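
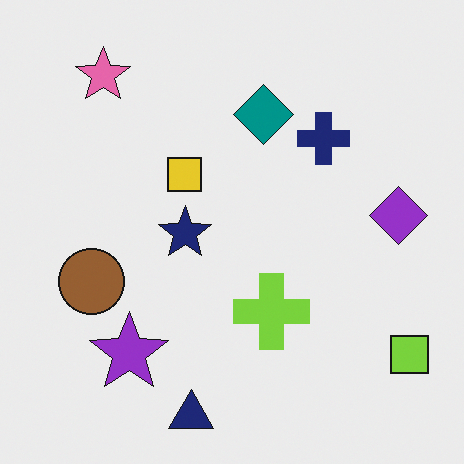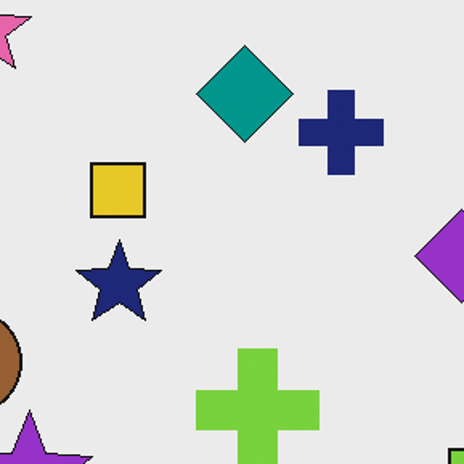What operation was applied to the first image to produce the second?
The transformation is: cropped slightly and scaled back up.

The visible shapes are larger and the field of view is narrower; shapes near the original edges may be partly or wholly outside the frame — a crop-and-rescale.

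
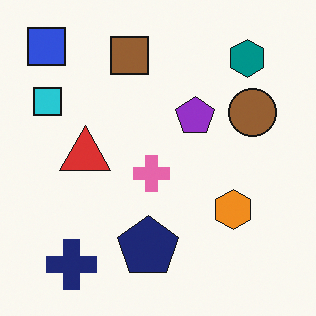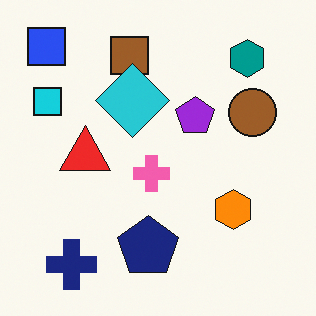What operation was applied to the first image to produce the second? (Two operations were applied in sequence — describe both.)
The image was slightly oversaturated, then overlaid with an additional cyan diamond.

All colors are more vivid — a global saturation change. A cyan diamond appears in the second image that is absent from the first.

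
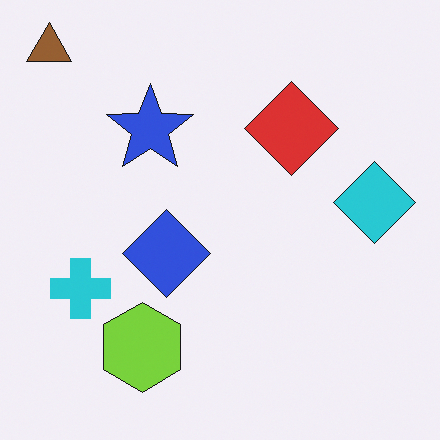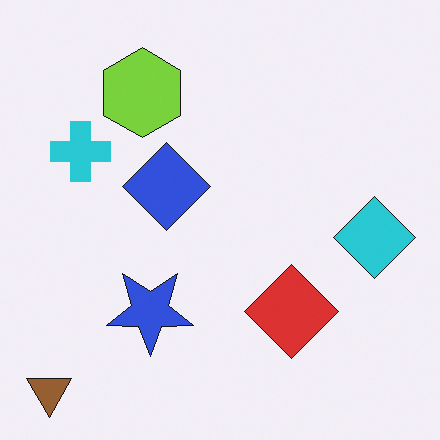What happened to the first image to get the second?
Flipped vertically (top ↔ bottom).

The brown triangle is in the top-left of the first image and the bottom-left of the second — shapes on opposite sides of the horizontal midline have swapped in a mirror flip.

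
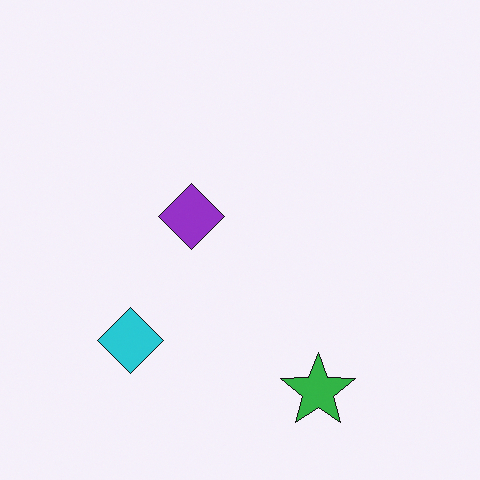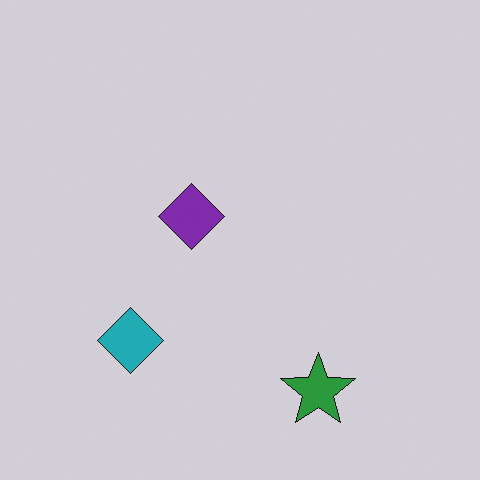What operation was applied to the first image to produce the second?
The transformation is: slightly darkened.

Every pixel — background and shapes alike — is uniformly darkened.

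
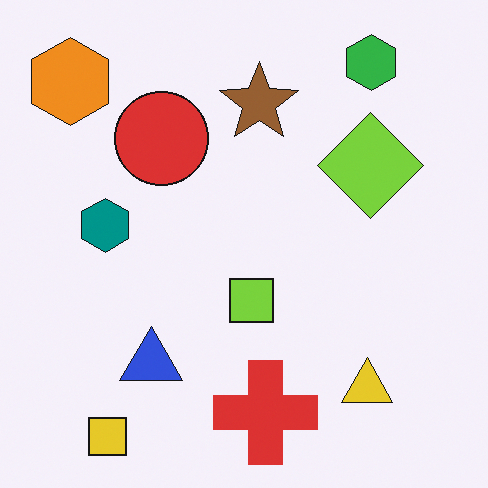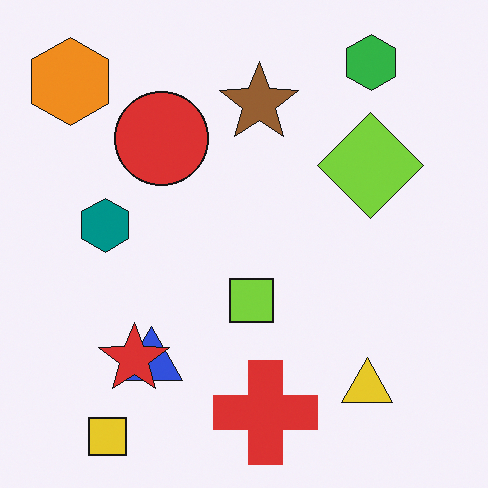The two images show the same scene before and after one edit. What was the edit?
The transformation is: overlaid with an additional red star.

A red star appears in the second image that is absent from the first.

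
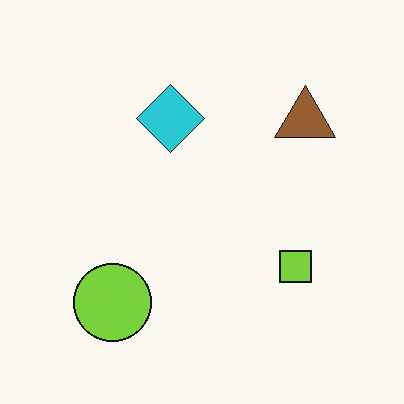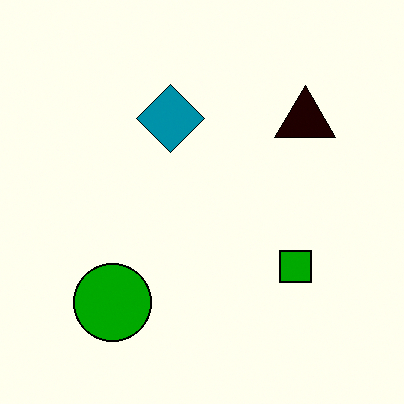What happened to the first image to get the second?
It was boosted in contrast.

Tones are pushed away from mid-grey across the whole image — a global contrast change.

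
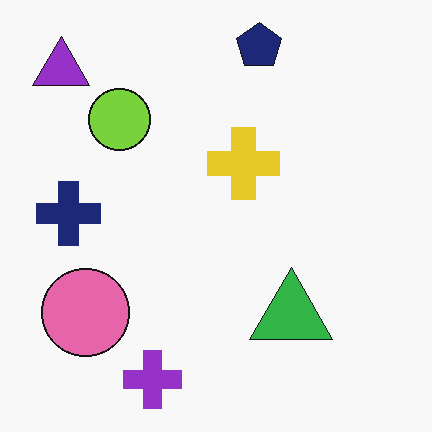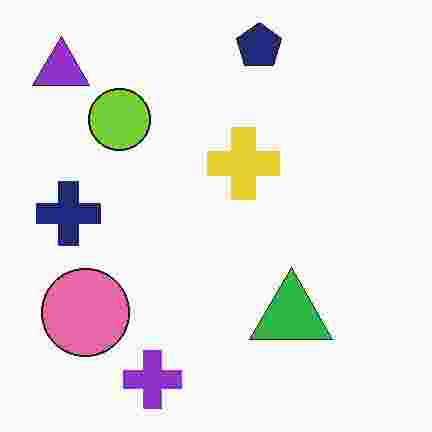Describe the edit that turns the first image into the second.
The transformation is: heavily JPEG-compressed with obvious blocking artifacts.

Blocky 8×8 compression artifacts appear around shape edges and the flat background shows ringing — characteristic JPEG degradation.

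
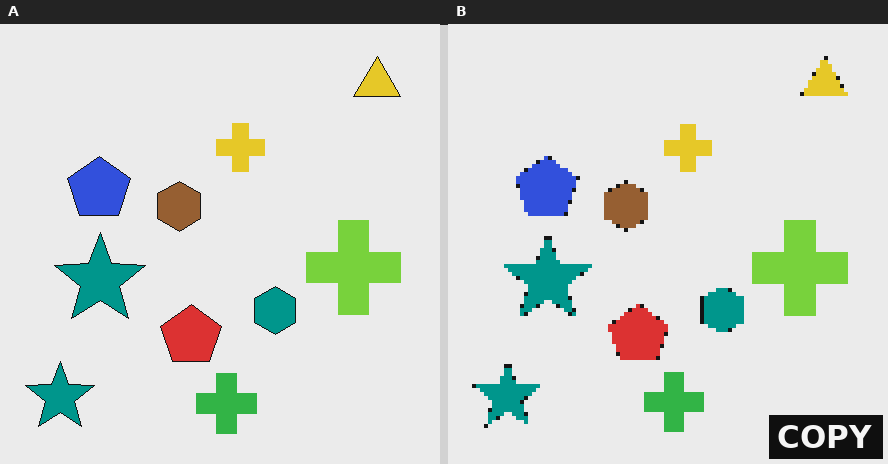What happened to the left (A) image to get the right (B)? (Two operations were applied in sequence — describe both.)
The right (B) image is the left (A) lightly pixelated (a mild mosaic effect), then watermarked with the text "COPY" in the lower-right corner.

Shapes are reduced to large square blocks; fine edges and outlines are lost — a downscale-then-upscale (mosaic) effect. A dark label reading "COPY" appears in the lower-right corner.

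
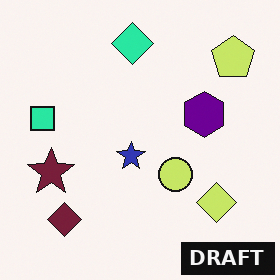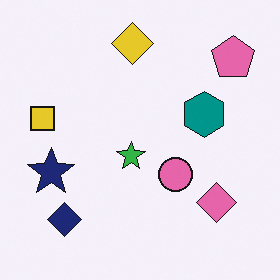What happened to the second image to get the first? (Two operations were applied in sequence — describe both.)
The transformation is: hue-shifted noticeably, then watermarked with the text "DRAFT" in the lower-right corner.

Every shape's color has rotated by the same amount around the hue wheel — a uniform hue shift. A dark label reading "DRAFT" appears in the lower-right corner.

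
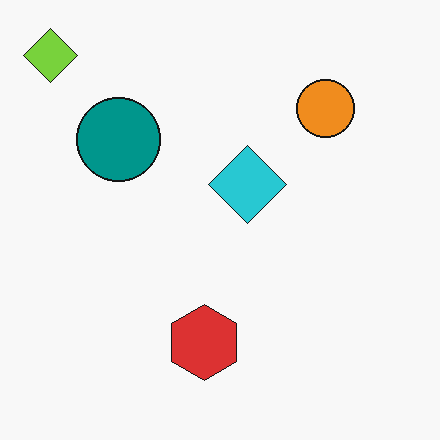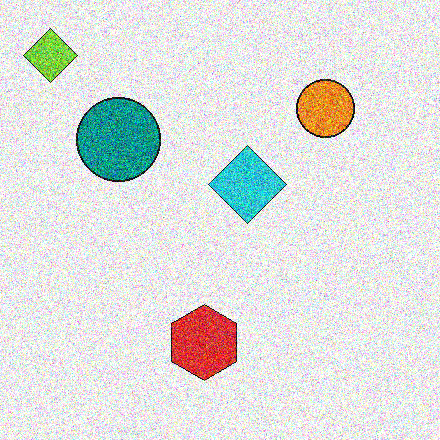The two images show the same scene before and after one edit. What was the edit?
The second image is the first degraded with a thick layer of grain.

Random speckle covers the whole image, including the flat background.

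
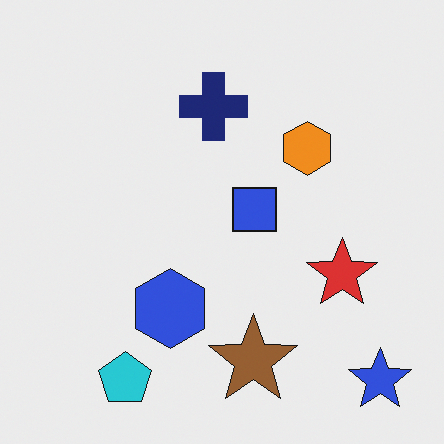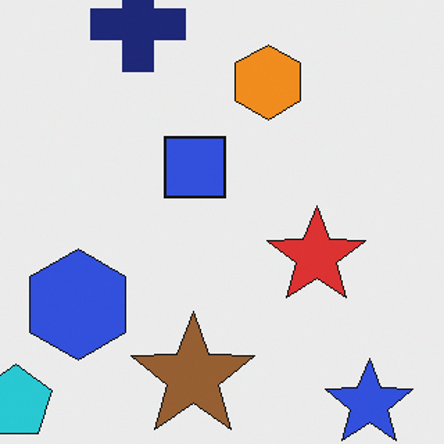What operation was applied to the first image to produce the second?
The image was cropped to a modestly smaller region and rescaled.

The visible shapes are larger and the field of view is narrower; shapes near the original edges may be partly or wholly outside the frame — a crop-and-rescale.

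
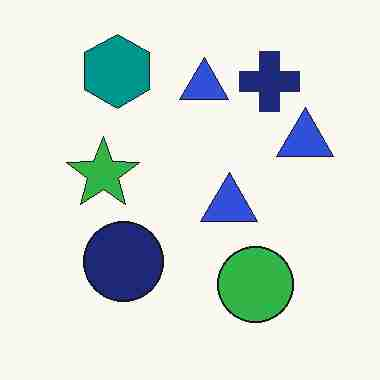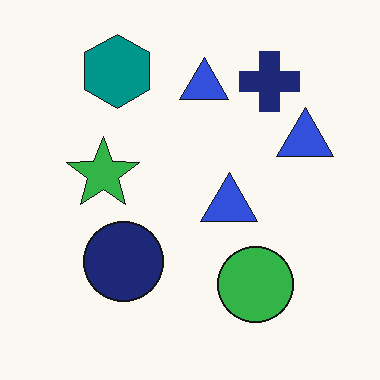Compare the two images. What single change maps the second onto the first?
Degraded with heavy JPEG compression.

Blocky 8×8 compression artifacts appear around shape edges and the flat background shows ringing — characteristic JPEG degradation.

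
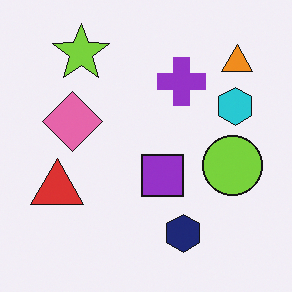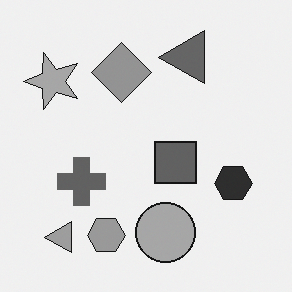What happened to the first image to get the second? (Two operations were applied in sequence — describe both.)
The second image is the first transposed (reflected across the top-left ↔ bottom-right diagonal), then converted to grayscale.

Shapes have swapped their row and column positions — what was in the top-right is now in the bottom-left — a diagonal reflection. All color is removed — every shape is now a shade of grey.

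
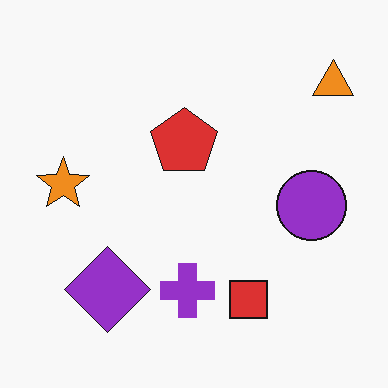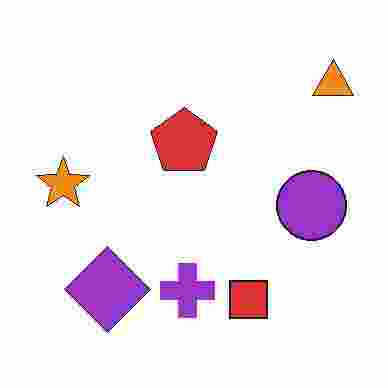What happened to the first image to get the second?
The second image is the first heavily JPEG-compressed with obvious blocking artifacts.

Blocky 8×8 compression artifacts appear around shape edges and the flat background shows ringing — characteristic JPEG degradation.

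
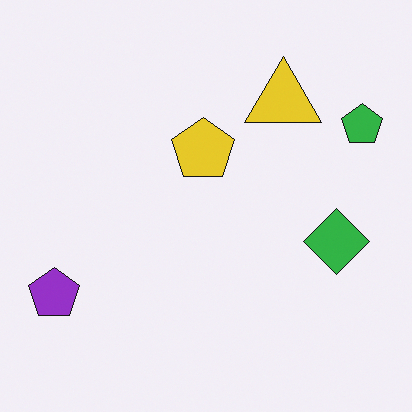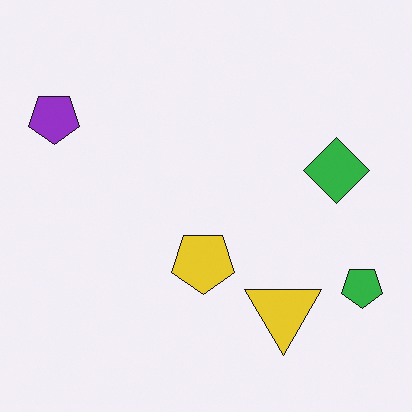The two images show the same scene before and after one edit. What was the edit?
The second image is the first flipped vertically (top ↔ bottom).

The yellow triangle is in the top-right of the first image and the bottom-right of the second — shapes on opposite sides of the horizontal midline have swapped in a mirror flip.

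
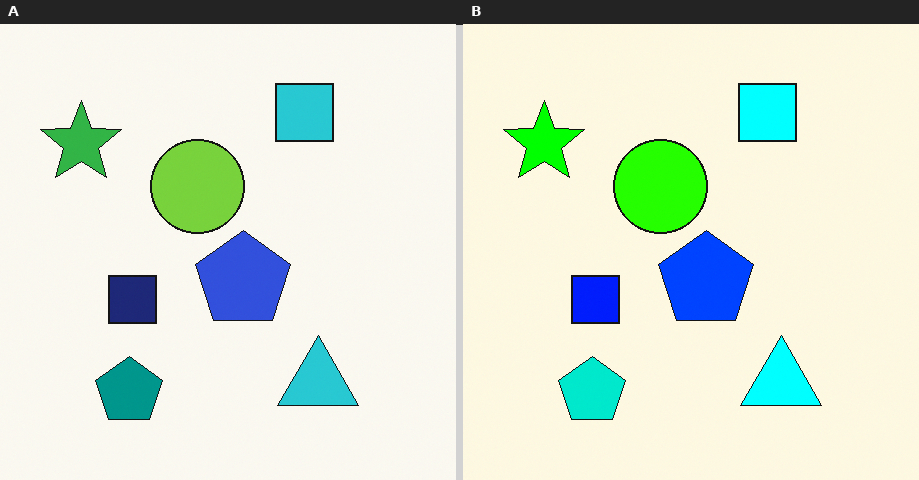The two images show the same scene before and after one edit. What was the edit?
The transformation is: made much more vivid (saturation change).

All colors are more vivid — a global saturation change.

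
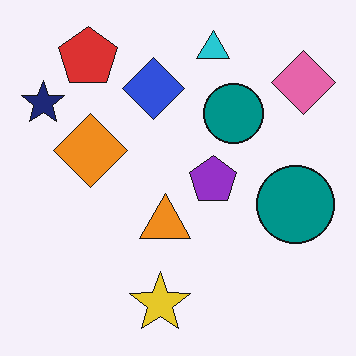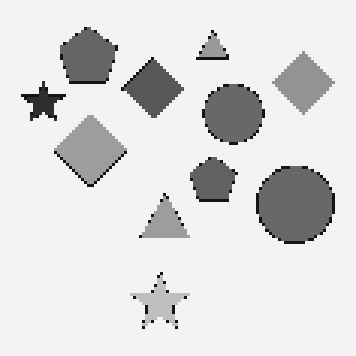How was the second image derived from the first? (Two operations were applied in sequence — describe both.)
The image was converted to grayscale, then mildly pixelated.

All color is removed — every shape is now a shade of grey. Shapes are reduced to large square blocks; fine edges and outlines are lost — a downscale-then-upscale (mosaic) effect.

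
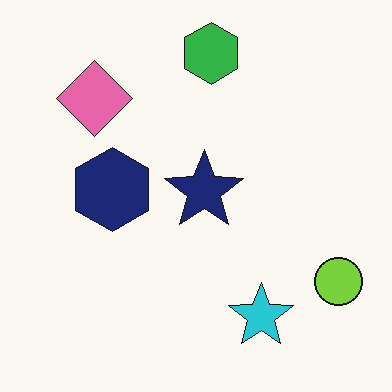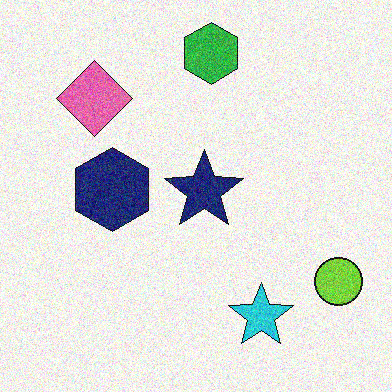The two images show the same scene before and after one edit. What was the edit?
The transformation is: degraded with visible gaussian noise.

Random speckle covers the whole image, including the flat background.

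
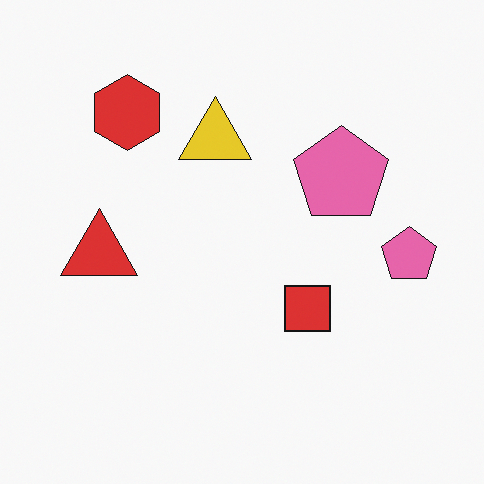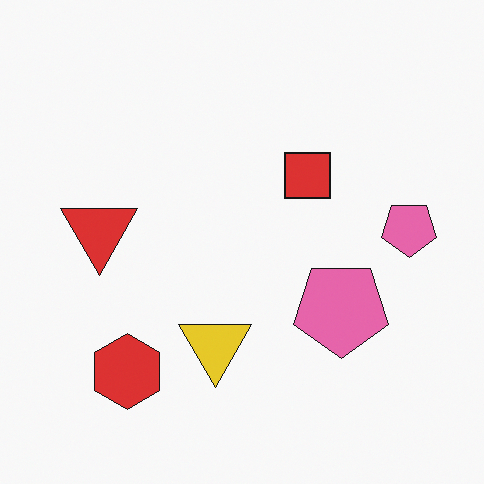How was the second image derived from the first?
Flipped vertically (top ↔ bottom).

The red hexagon is in the top-left of the first image and the bottom-left of the second — shapes on opposite sides of the horizontal midline have swapped in a mirror flip.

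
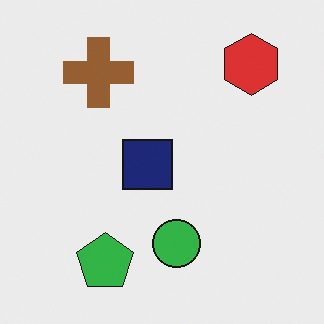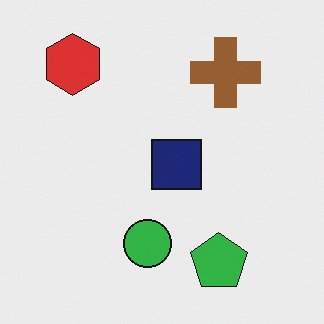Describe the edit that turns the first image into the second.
Flipped horizontally (left ↔ right).

The red hexagon is in the top-right of the first image and the top-left of the second — shapes on opposite sides of the vertical midline have swapped in a mirror flip.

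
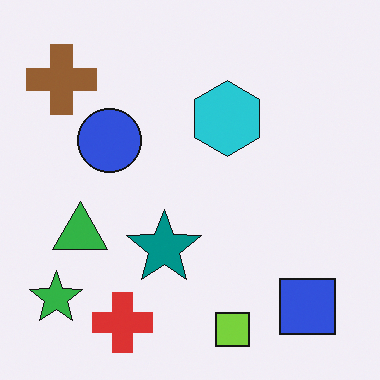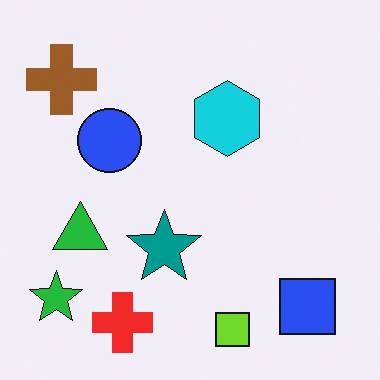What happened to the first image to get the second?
The transformation is: slightly oversaturated.

All colors are more vivid — a global saturation change.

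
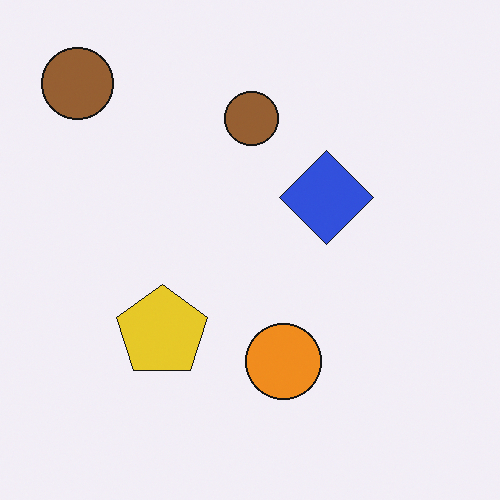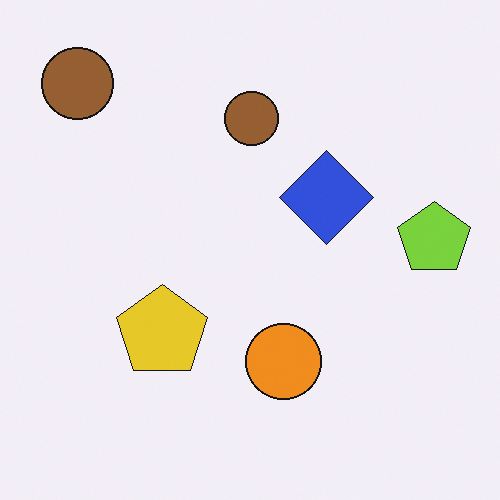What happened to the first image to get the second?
The transformation is: overlaid with an additional lime pentagon.

A lime pentagon appears in the second image that is absent from the first.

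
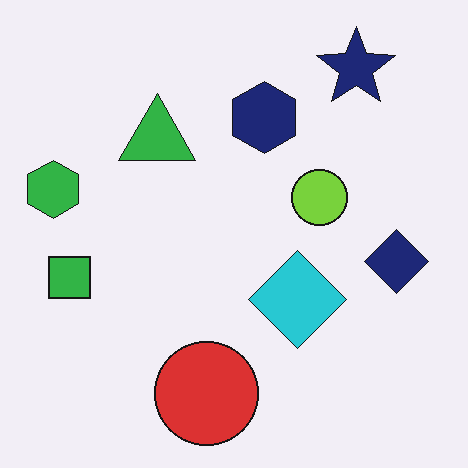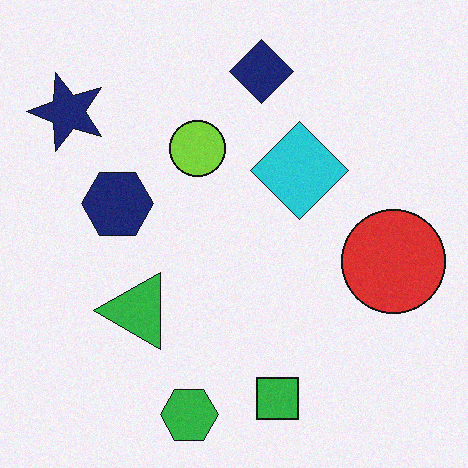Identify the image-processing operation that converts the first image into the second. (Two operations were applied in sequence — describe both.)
It was degraded with light additive noise, then rotated 90° counter-clockwise.

Random speckle covers the whole image, including the flat background. The navy star sits in the top-right of the first image and the top-left of the second — consistent with a whole-image 90° counter-clockwise rotation.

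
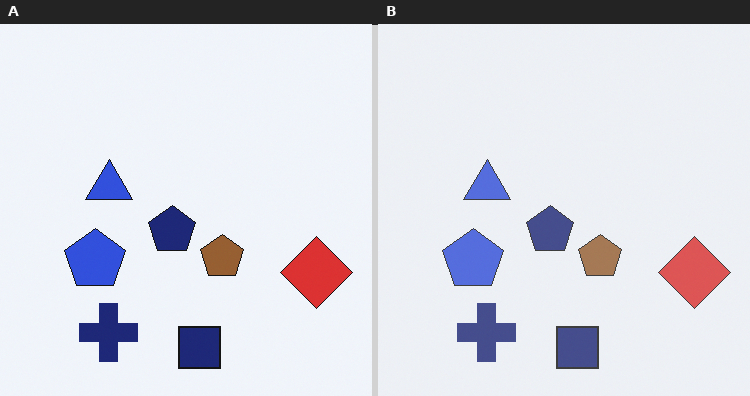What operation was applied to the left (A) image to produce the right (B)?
The transformation is: given slightly reduced contrast.

Tones are pushed toward mid-grey across the whole image — a global contrast change.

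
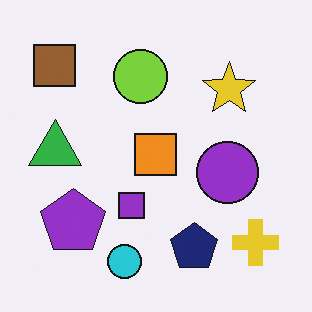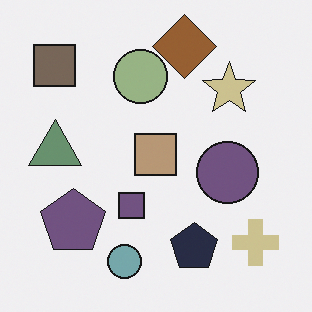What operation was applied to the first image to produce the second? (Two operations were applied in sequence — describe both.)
The image was made much more muted (saturation change), then overlaid with an additional brown diamond.

All colors are more muted and greyish — a global saturation change. A brown diamond appears in the second image that is absent from the first.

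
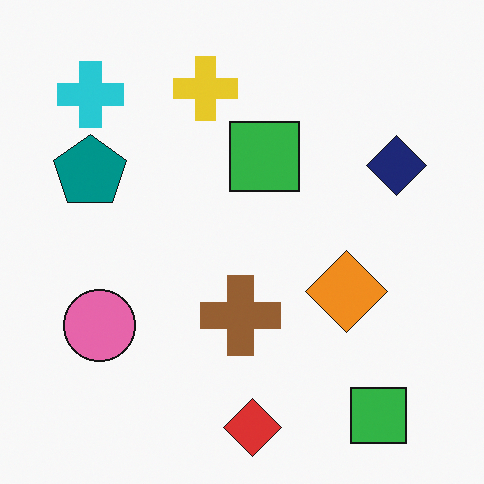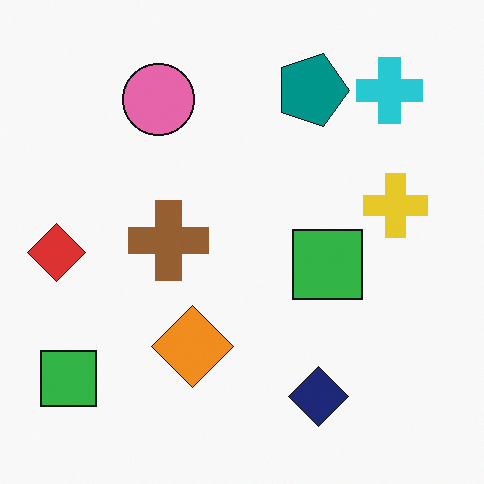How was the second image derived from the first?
Rotated 90° clockwise.

The cyan cross sits in the top-left of the first image and the top-right of the second — consistent with a whole-image 90° clockwise rotation.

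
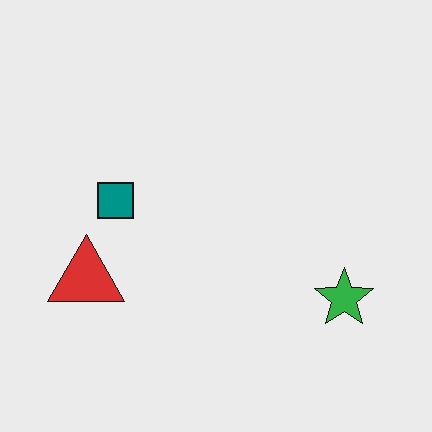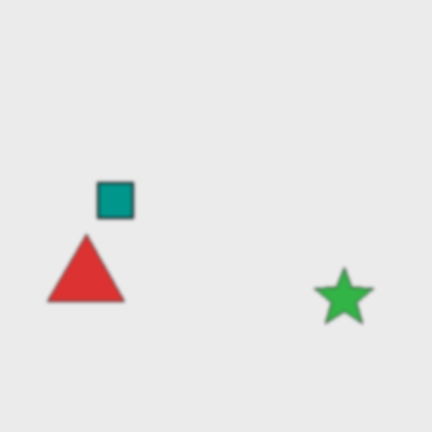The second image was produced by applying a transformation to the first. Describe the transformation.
The second image is the first lightly blurred.

Shape edges and outlines are uniformly softened across the whole image.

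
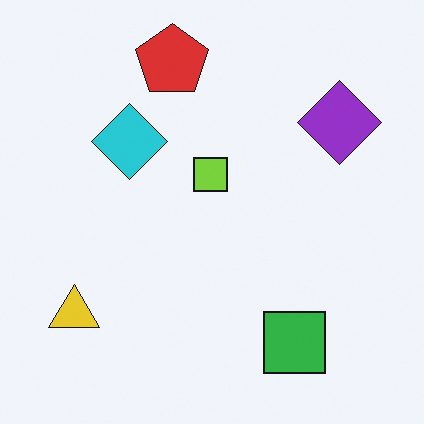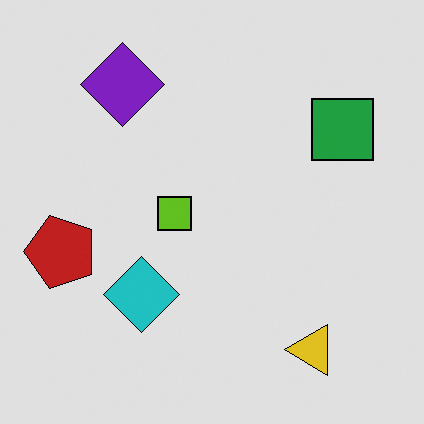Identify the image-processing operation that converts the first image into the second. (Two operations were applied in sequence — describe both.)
This is the original image posterized to a reduced palette, then rotated 90° counter-clockwise.

Each flat color has snapped to a coarser quantized level — most visibly, the near-white background has dropped to a flat grey. The yellow triangle sits in the bottom-left of the first image and the bottom-right of the second — consistent with a whole-image 90° counter-clockwise rotation.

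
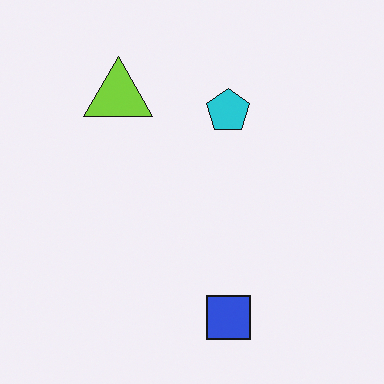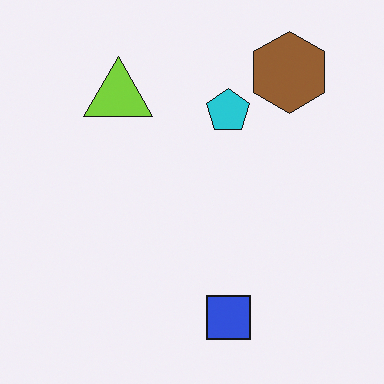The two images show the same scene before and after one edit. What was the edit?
The image was overlaid with an additional brown hexagon.

A brown hexagon appears in the second image that is absent from the first.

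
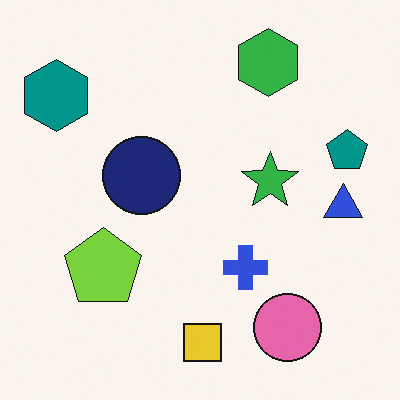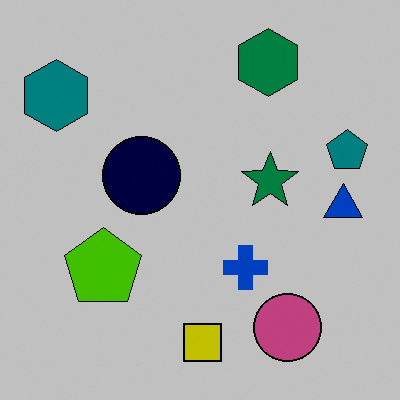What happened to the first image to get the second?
The second image is the first aggressively posterized.

Each flat color has snapped to a coarser quantized level — most visibly, the near-white background has dropped to a flat grey.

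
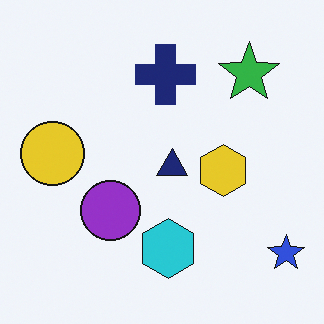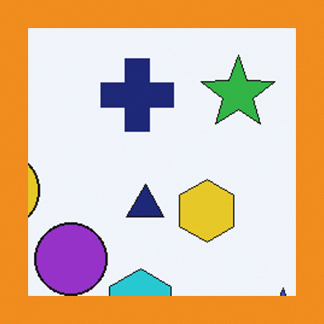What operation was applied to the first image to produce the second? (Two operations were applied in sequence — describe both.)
The image was cropped to a modestly smaller region and rescaled, then framed with a orange border.

The visible shapes are larger and the field of view is narrower; shapes near the original edges may be partly or wholly outside the frame — a crop-and-rescale. A solid orange frame runs around the edge of the second image, with the content slightly shrunk inside it.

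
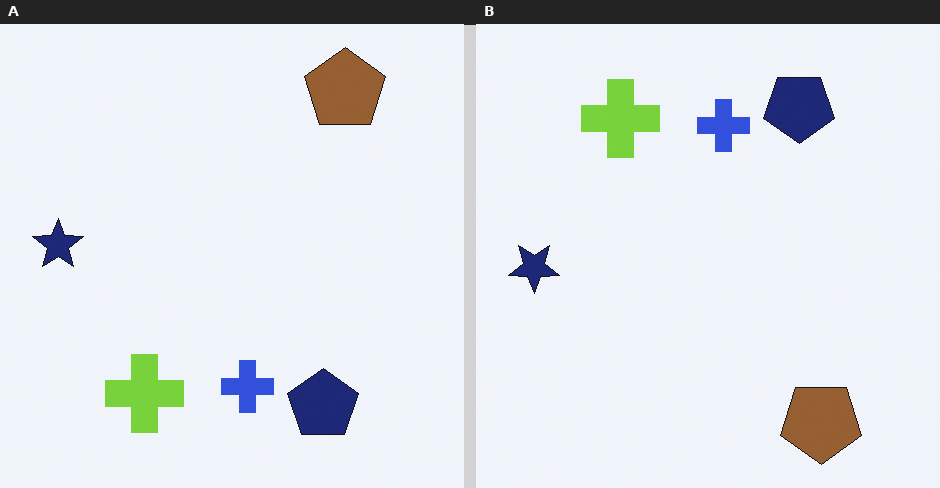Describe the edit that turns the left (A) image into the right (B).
Flipped vertically (top ↔ bottom).

The brown pentagon is in the top-right of the left (A) image and the bottom-right of the right (B) — shapes on opposite sides of the horizontal midline have swapped in a mirror flip.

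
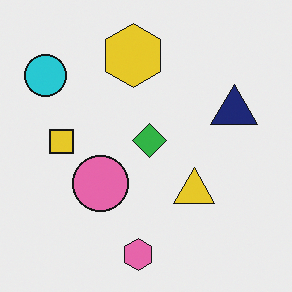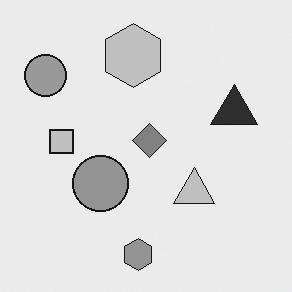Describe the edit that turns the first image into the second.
It was converted to grayscale.

All color is removed — every shape is now a shade of grey.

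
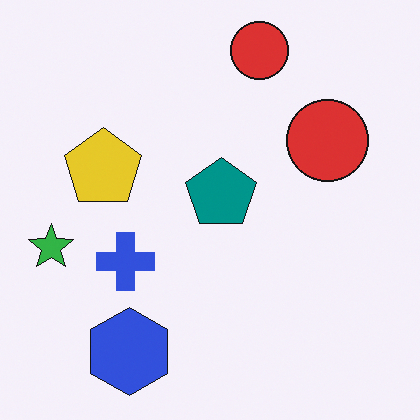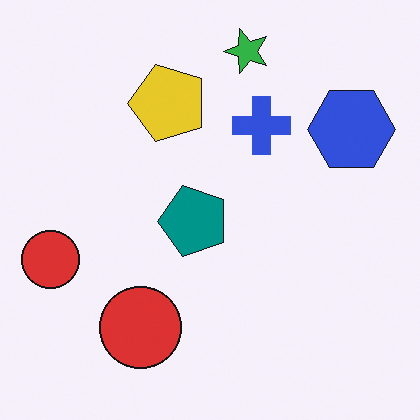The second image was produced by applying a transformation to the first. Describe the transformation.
The transformation is: transposed (reflected across the top-left ↔ bottom-right diagonal).

Shapes have swapped their row and column positions — what was in the top-right is now in the bottom-left — a diagonal reflection.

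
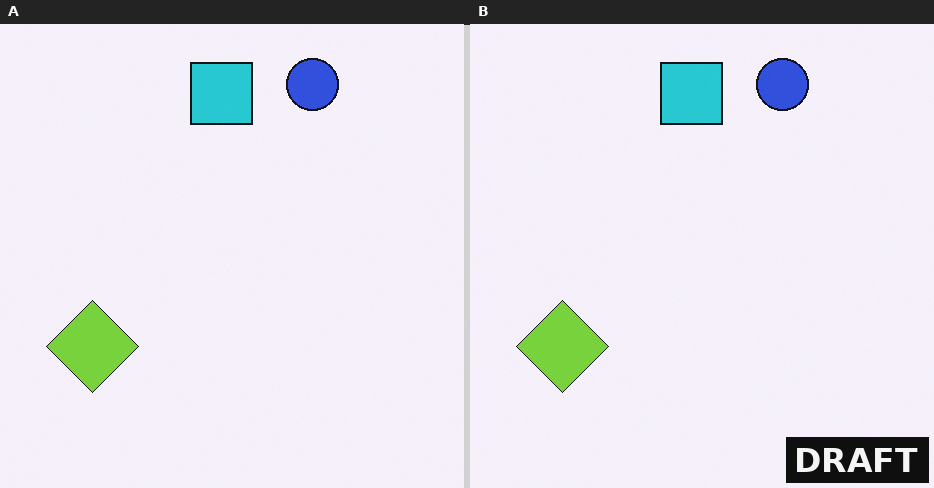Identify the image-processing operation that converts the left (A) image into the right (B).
Watermarked with the text "DRAFT" in the lower-right corner.

A dark label reading "DRAFT" appears in the lower-right corner.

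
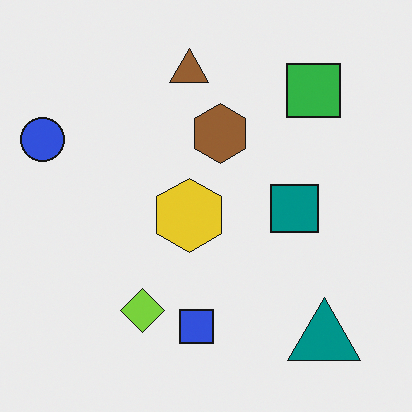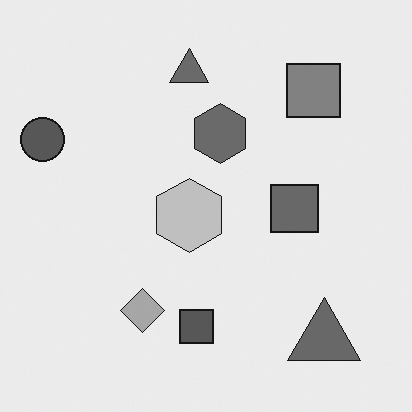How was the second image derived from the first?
Converted to grayscale.

All color is removed — every shape is now a shade of grey.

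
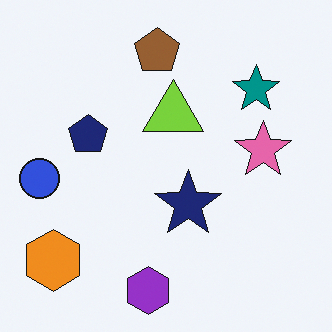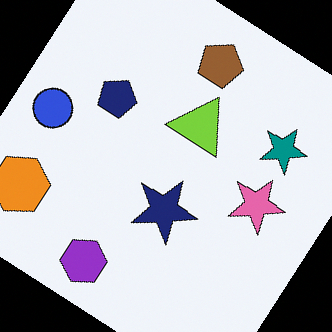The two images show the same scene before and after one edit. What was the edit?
The transformation is: rotated clockwise by a large amount — several tens of degrees.

Every shape is tilted by the same angle and the image corners show triangular fill wedges — a whole-image rotation by a non-right angle.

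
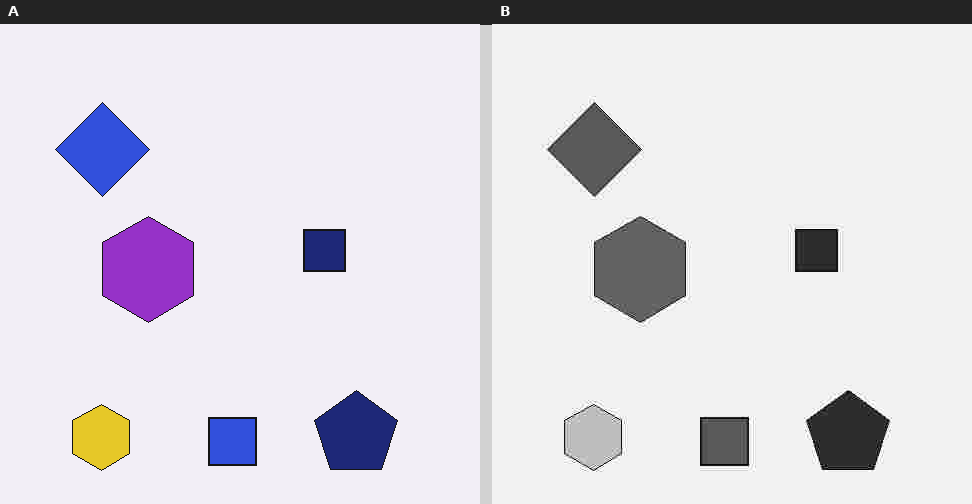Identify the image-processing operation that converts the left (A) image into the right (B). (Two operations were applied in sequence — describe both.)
Converted to grayscale, then heavily JPEG-compressed with obvious blocking artifacts.

All color is removed — every shape is now a shade of grey. Blocky 8×8 compression artifacts appear around shape edges and the flat background shows ringing — characteristic JPEG degradation.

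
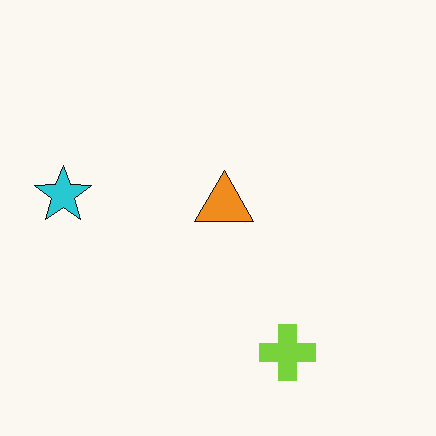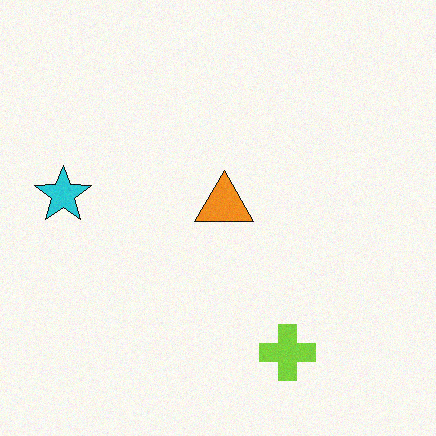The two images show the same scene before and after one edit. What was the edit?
Degraded with subtle gaussian noise.

Random speckle covers the whole image, including the flat background.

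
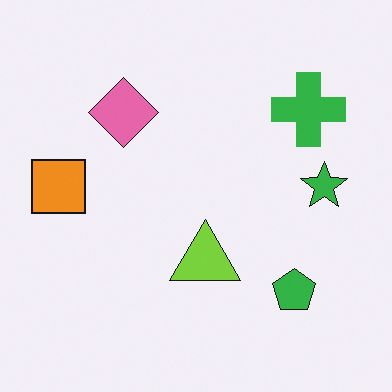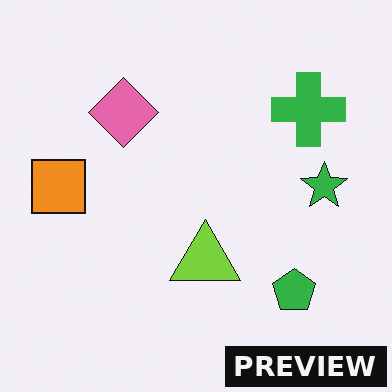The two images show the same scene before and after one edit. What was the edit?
The image was watermarked with the text "PREVIEW" in the lower-right corner.

A dark label reading "PREVIEW" appears in the lower-right corner.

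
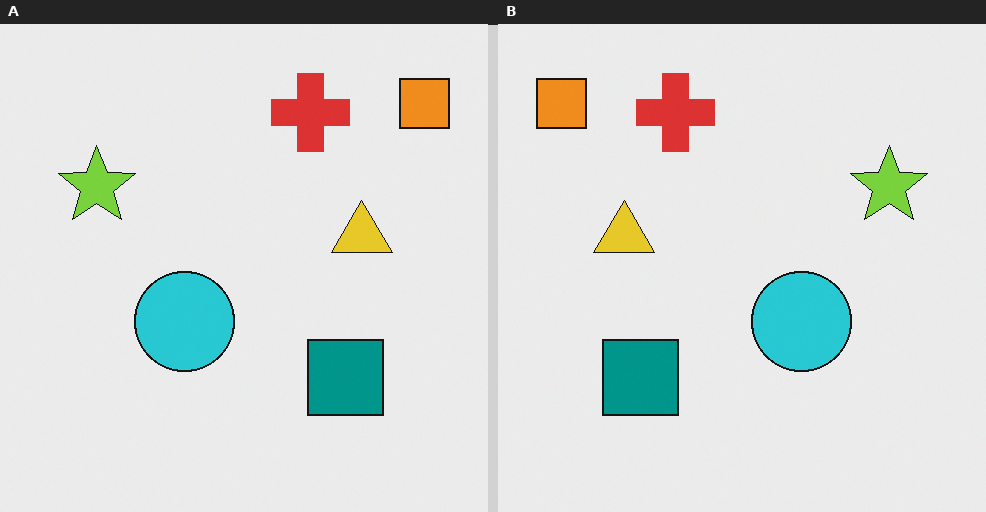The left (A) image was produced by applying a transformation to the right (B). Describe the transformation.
The image was flipped horizontally (left ↔ right).

The orange square is in the top-left of the right (B) image and the top-right of the left (A) — shapes on opposite sides of the vertical midline have swapped in a mirror flip.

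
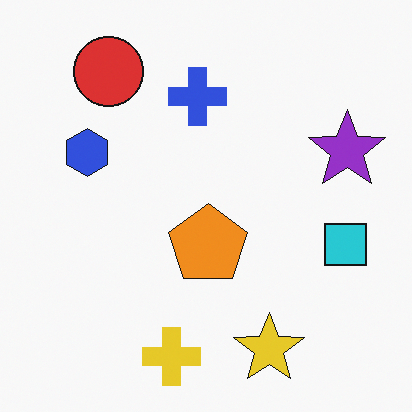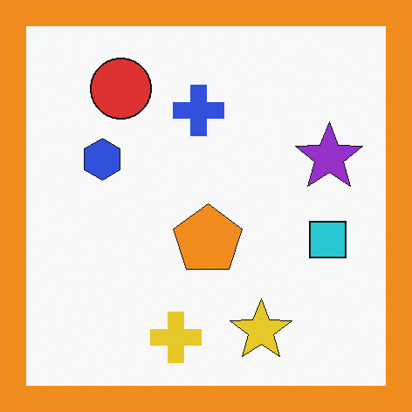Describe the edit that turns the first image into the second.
The second image is the first framed with a orange border.

A solid orange frame runs around the edge of the second image, with the content slightly shrunk inside it.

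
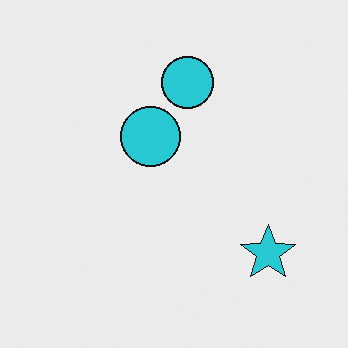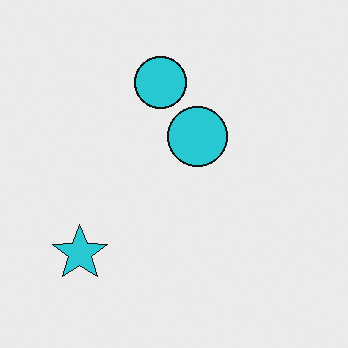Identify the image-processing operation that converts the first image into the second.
The transformation is: flipped horizontally (left ↔ right).

The cyan star is in the bottom-right of the first image and the bottom-left of the second — shapes on opposite sides of the vertical midline have swapped in a mirror flip.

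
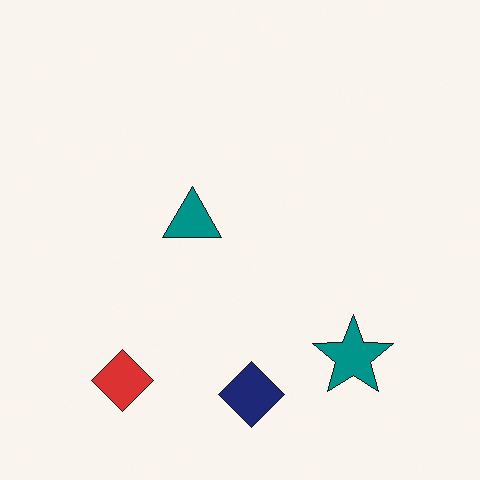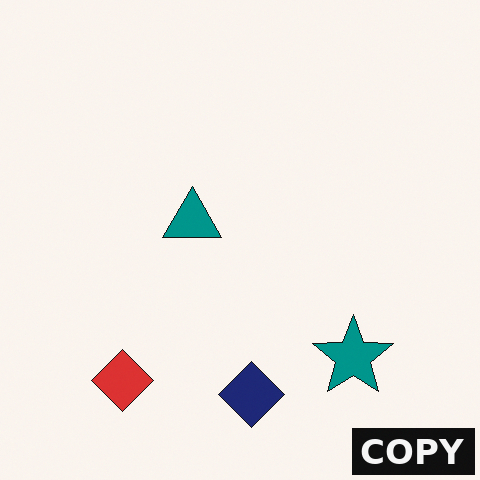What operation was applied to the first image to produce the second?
Watermarked with the text "COPY" in the lower-right corner.

A dark label reading "COPY" appears in the lower-right corner.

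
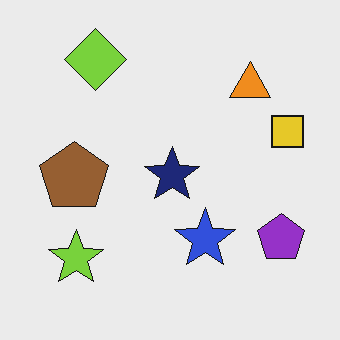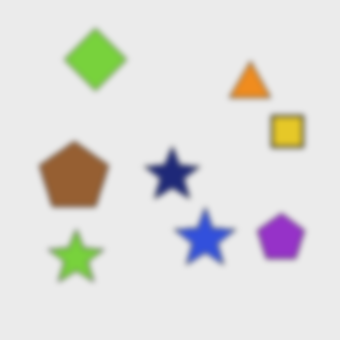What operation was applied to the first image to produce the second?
This is the original image noticeably gaussian-blurred.

Shape edges and outlines are uniformly softened across the whole image.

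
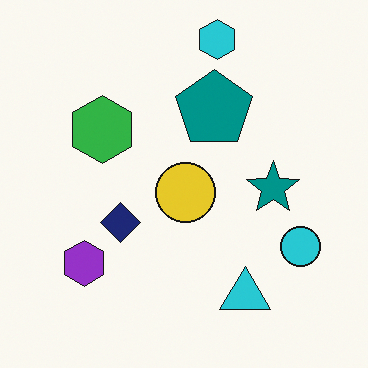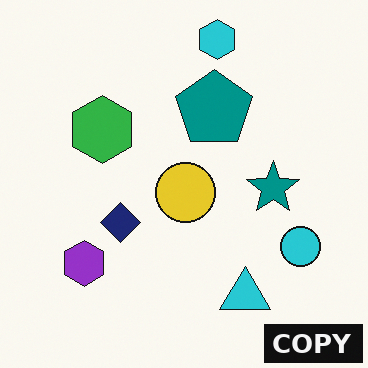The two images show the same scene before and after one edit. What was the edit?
The image was watermarked with the text "COPY" in the lower-right corner.

A dark label reading "COPY" appears in the lower-right corner.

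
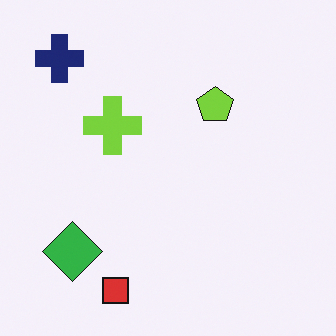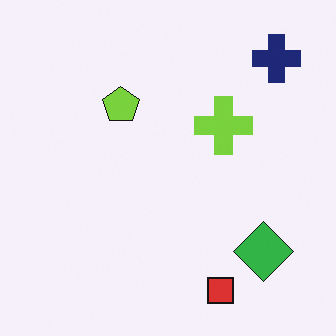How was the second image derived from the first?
The transformation is: flipped horizontally (left ↔ right).

The navy cross is in the top-left of the first image and the top-right of the second — shapes on opposite sides of the vertical midline have swapped in a mirror flip.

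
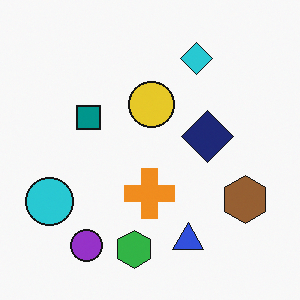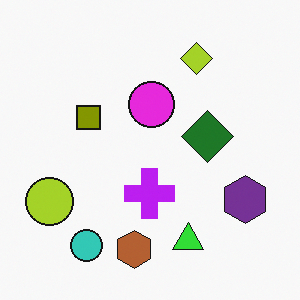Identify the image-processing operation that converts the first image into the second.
It was hue-shifted through roughly half the color wheel.

Every shape's color has rotated by the same amount around the hue wheel — a uniform hue shift.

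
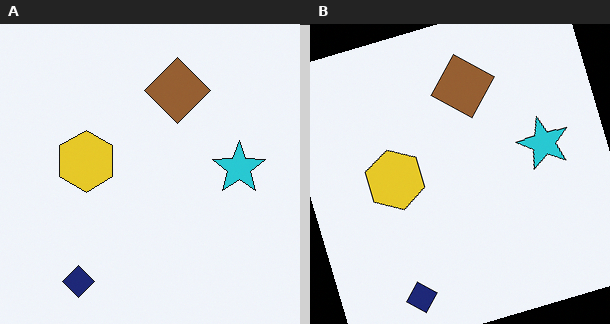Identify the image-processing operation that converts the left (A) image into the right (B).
The right (B) image is the left (A) rotated counter-clockwise by a clearly visible amount.

Every shape is tilted by the same angle and the image corners show triangular fill wedges — a whole-image rotation by a non-right angle.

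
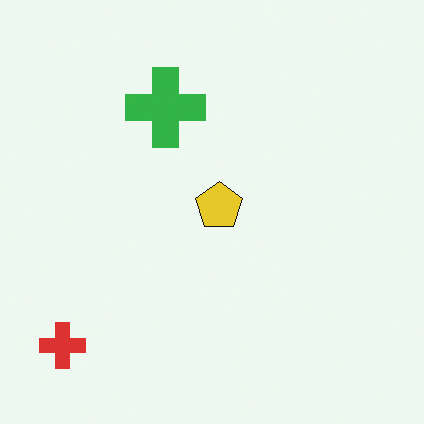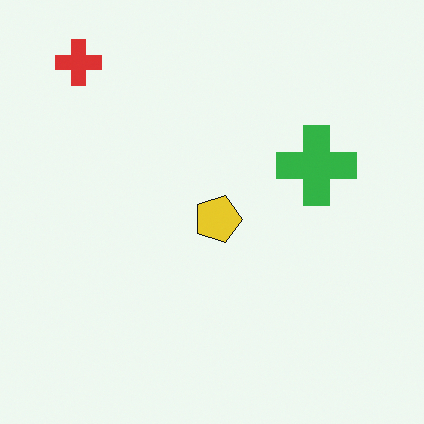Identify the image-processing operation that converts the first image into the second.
The transformation is: rotated 90° clockwise.

The red cross sits in the bottom-left of the first image and the top-left of the second — consistent with a whole-image 90° clockwise rotation.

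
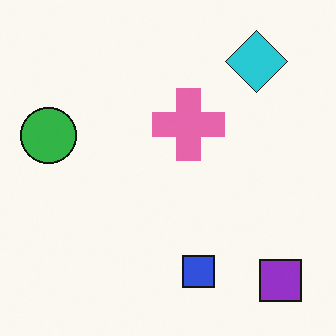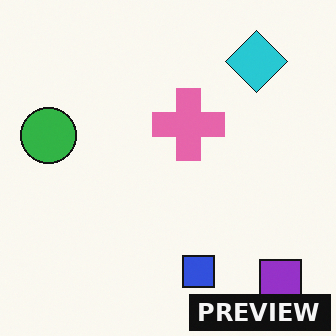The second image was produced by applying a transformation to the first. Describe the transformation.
The image was watermarked with the text "PREVIEW" in the lower-right corner.

A dark label reading "PREVIEW" appears in the lower-right corner.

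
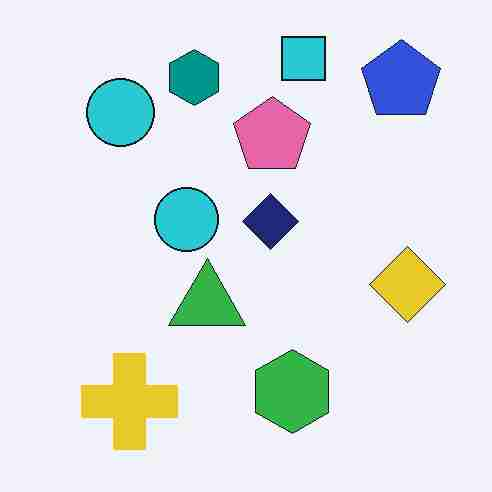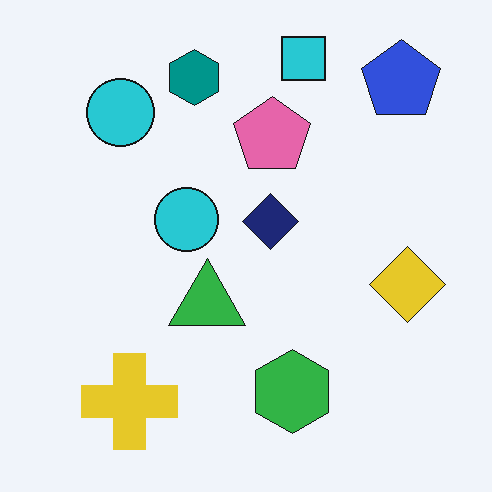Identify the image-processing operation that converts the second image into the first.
This is the original image degraded with heavy JPEG compression.

Blocky 8×8 compression artifacts appear around shape edges and the flat background shows ringing — characteristic JPEG degradation.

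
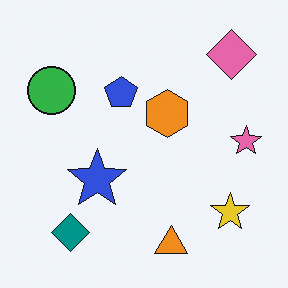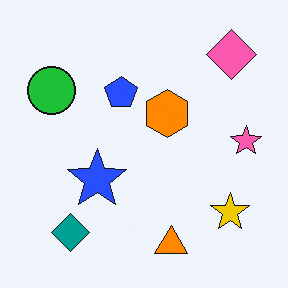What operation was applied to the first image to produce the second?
It was slightly oversaturated.

All colors are more vivid — a global saturation change.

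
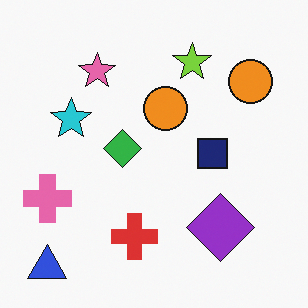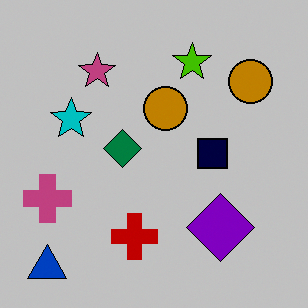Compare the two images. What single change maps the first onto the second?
The image was aggressively posterized.

Each flat color has snapped to a coarser quantized level — most visibly, the near-white background has dropped to a flat grey.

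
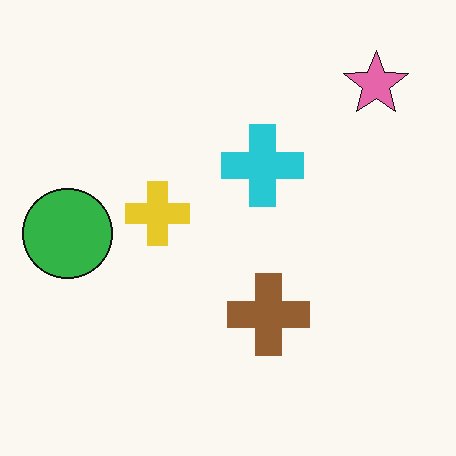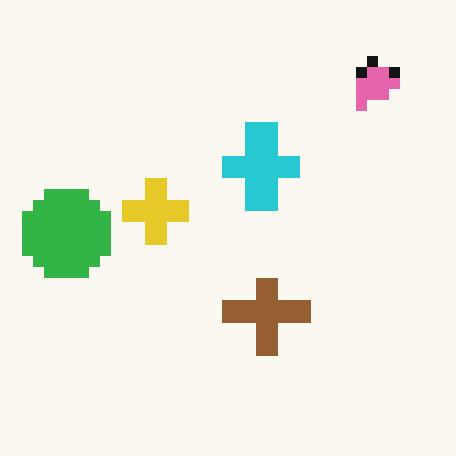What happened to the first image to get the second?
The transformation is: coarsely pixelated.

Shapes are reduced to large square blocks; fine edges and outlines are lost — a downscale-then-upscale (mosaic) effect.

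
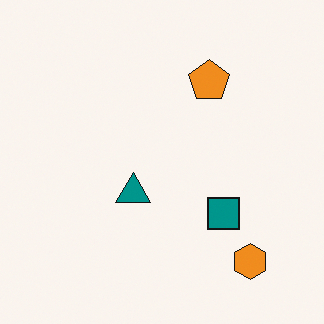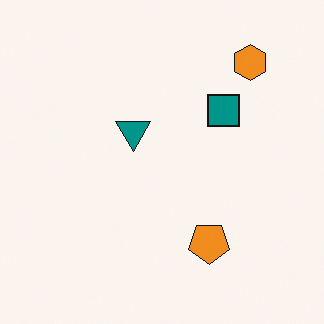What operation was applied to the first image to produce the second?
It was flipped vertically (top ↔ bottom).

The orange hexagon is in the bottom-right of the first image and the top-right of the second — shapes on opposite sides of the horizontal midline have swapped in a mirror flip.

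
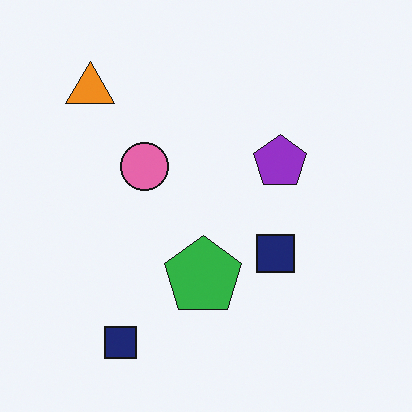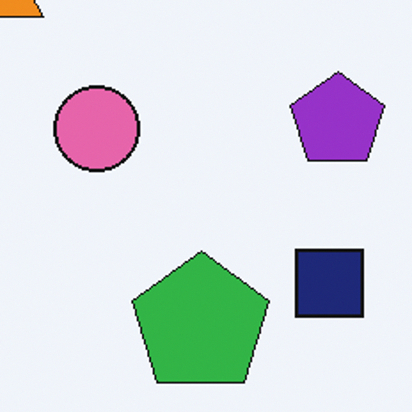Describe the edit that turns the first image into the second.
The second image is the first cropped tightly and scaled back up.

The visible shapes are larger and the field of view is narrower; shapes near the original edges may be partly or wholly outside the frame — a crop-and-rescale.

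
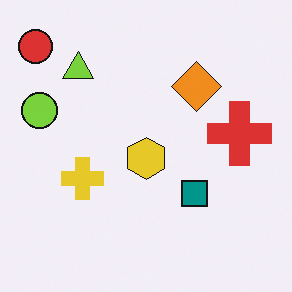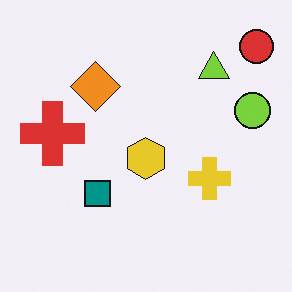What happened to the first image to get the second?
This is the original image flipped horizontally (left ↔ right).

The red circle is in the top-left of the first image and the top-right of the second — shapes on opposite sides of the vertical midline have swapped in a mirror flip.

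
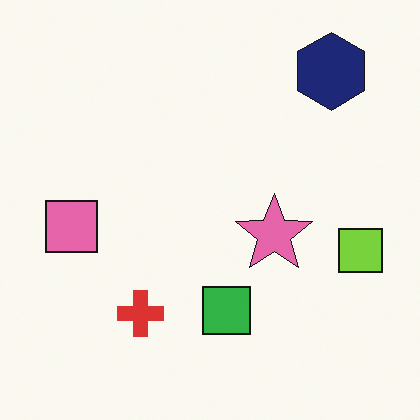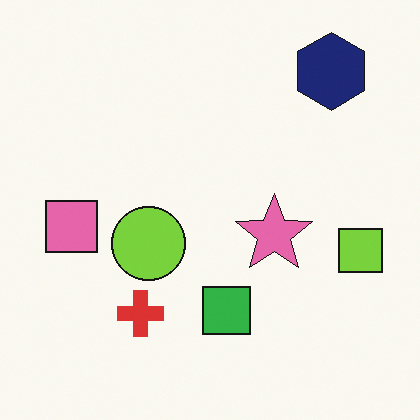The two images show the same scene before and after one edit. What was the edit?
Overlaid with an additional lime circle.

A lime circle appears in the second image that is absent from the first.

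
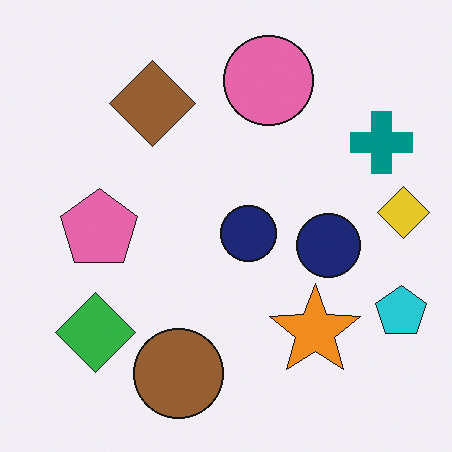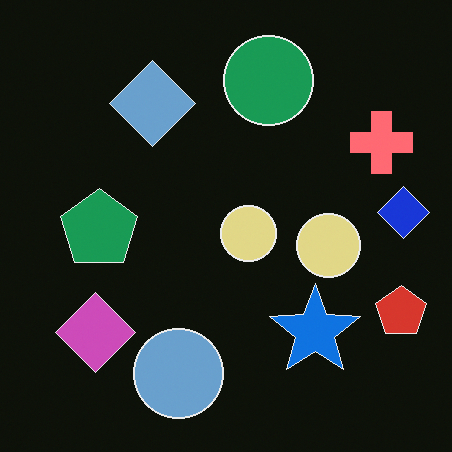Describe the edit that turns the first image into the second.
This is the original image color-inverted (negative).

The light background has become dark and every shape's color is its complement — a photographic negative.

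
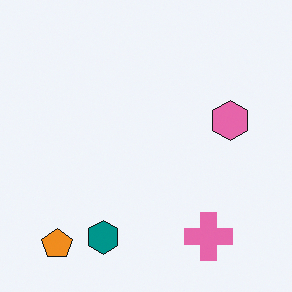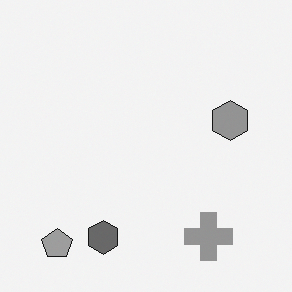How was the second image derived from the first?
Converted to grayscale.

All color is removed — every shape is now a shade of grey.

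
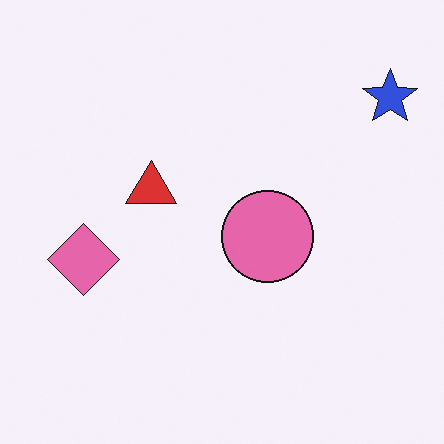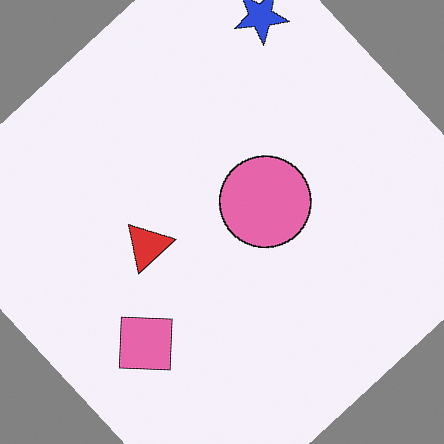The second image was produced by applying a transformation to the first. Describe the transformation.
This is the original image rotated counter-clockwise by a large amount — several tens of degrees.

Every shape is tilted by the same angle and the image corners show triangular fill wedges — a whole-image rotation by a non-right angle.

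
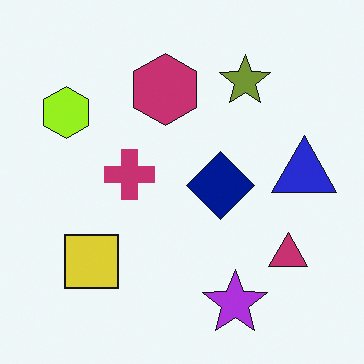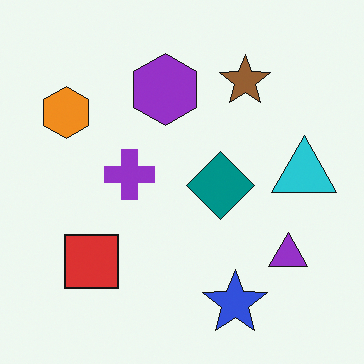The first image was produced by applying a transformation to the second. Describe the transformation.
The image was hue-shifted slightly.

Every shape's color has rotated by the same amount around the hue wheel — a uniform hue shift.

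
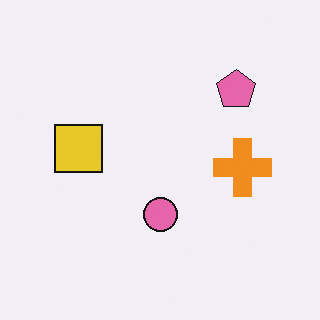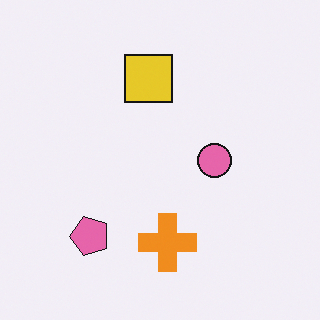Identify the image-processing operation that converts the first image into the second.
The image was transposed (reflected across the top-left ↔ bottom-right diagonal).

Shapes have swapped their row and column positions — what was in the top-right is now in the bottom-left — a diagonal reflection.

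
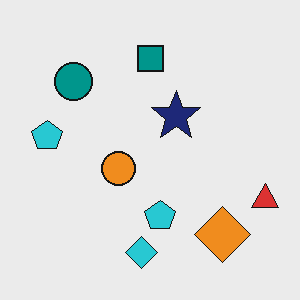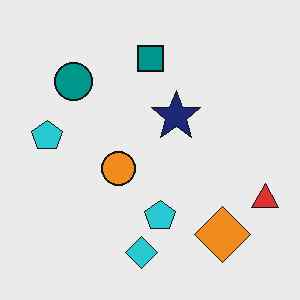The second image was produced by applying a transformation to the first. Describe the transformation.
It was JPEG-compressed with visible artifacts.

Blocky 8×8 compression artifacts appear around shape edges and the flat background shows ringing — characteristic JPEG degradation.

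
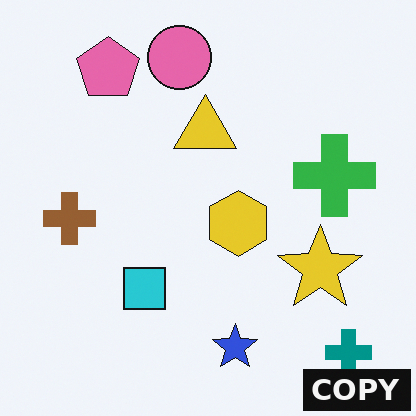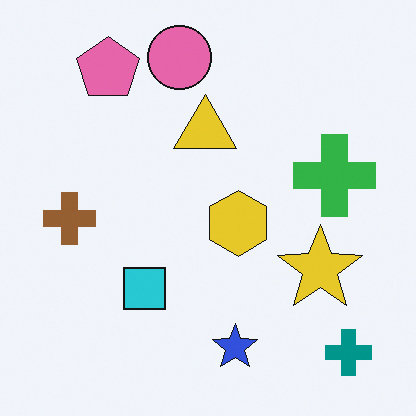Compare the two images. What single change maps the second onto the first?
The image was watermarked with the text "COPY" in the lower-right corner.

A dark label reading "COPY" appears in the lower-right corner.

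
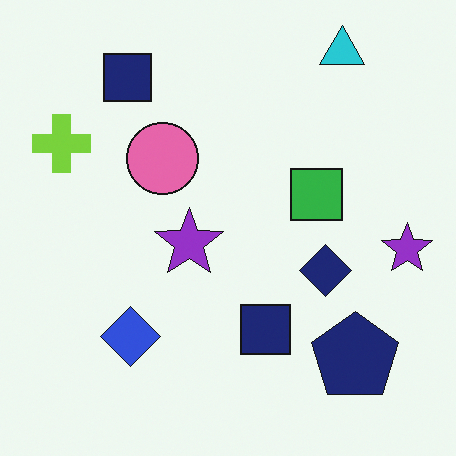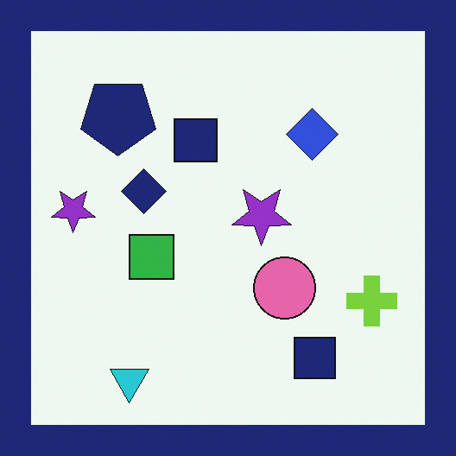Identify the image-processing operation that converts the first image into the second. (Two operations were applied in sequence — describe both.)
The image was rotated 180°, then framed with a navy border.

The cyan triangle sits in the top-right of the first image and the bottom-left of the second — consistent with a whole-image 180° rotation. A solid navy frame runs around the edge of the second image, with the content slightly shrunk inside it.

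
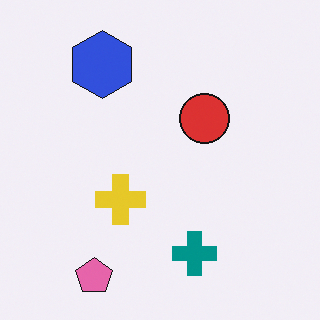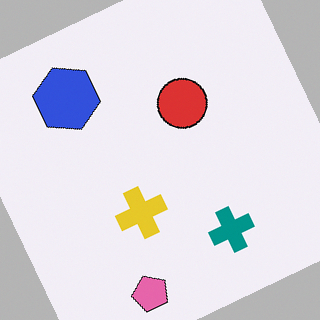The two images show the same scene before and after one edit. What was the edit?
The transformation is: rotated counter-clockwise by a clearly visible amount.

Every shape is tilted by the same angle and the image corners show triangular fill wedges — a whole-image rotation by a non-right angle.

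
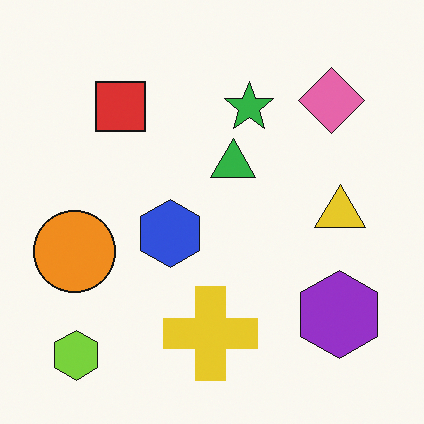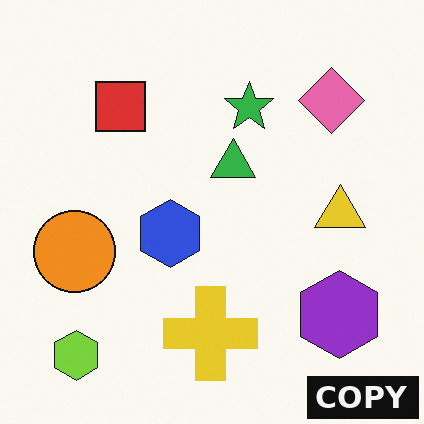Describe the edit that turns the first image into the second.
The transformation is: watermarked with the text "COPY" in the lower-right corner.

A dark label reading "COPY" appears in the lower-right corner.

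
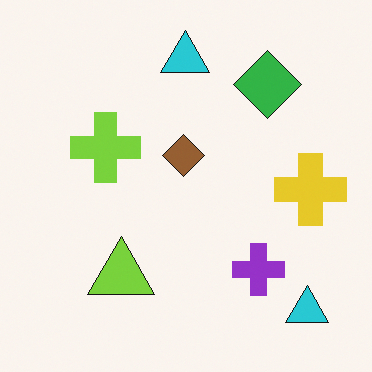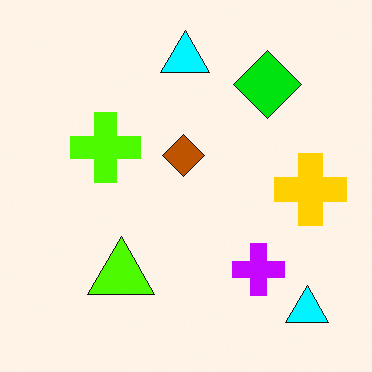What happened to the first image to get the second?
The second image is the first heavily oversaturated.

All colors are more vivid — a global saturation change.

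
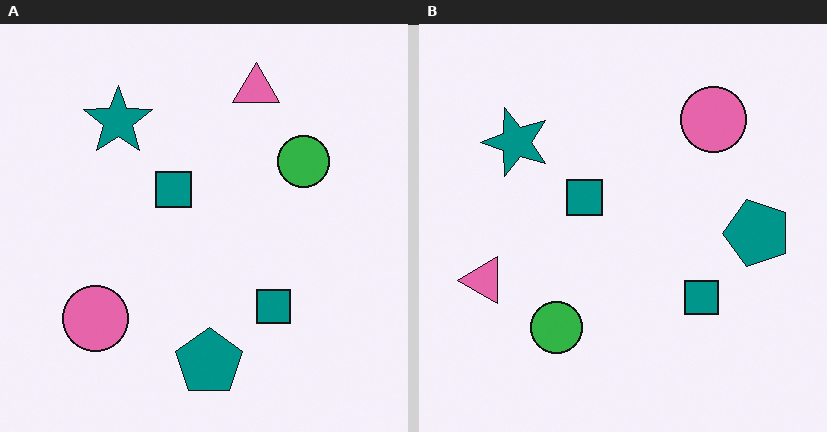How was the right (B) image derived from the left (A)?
The image was transposed (reflected across the top-left ↔ bottom-right diagonal).

Shapes have swapped their row and column positions — what was in the top-right is now in the bottom-left — a diagonal reflection.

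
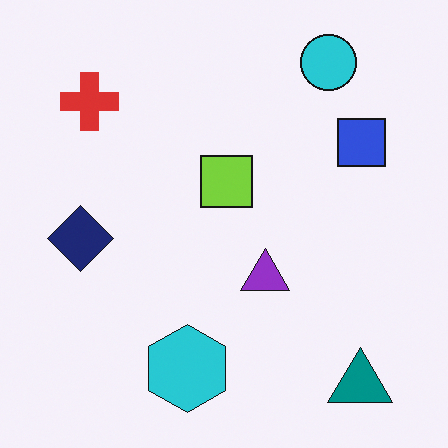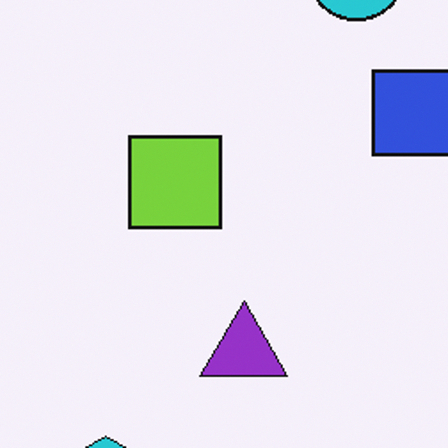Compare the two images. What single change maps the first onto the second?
Cropped to a noticeably smaller region and rescaled.

The visible shapes are larger and the field of view is narrower; shapes near the original edges may be partly or wholly outside the frame — a crop-and-rescale.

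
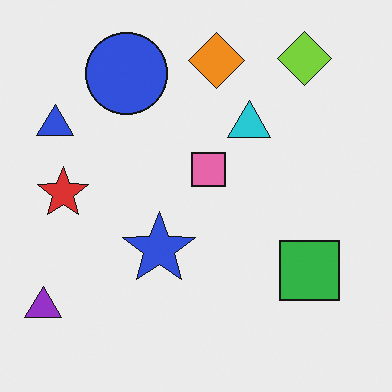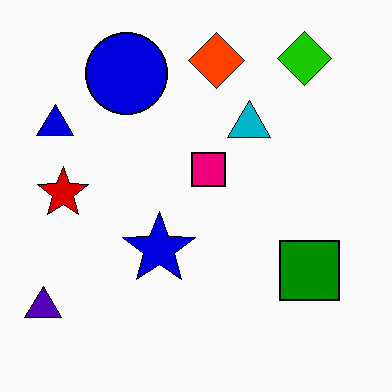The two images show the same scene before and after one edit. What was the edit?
This is the original image given much higher contrast.

Tones are pushed away from mid-grey across the whole image — a global contrast change.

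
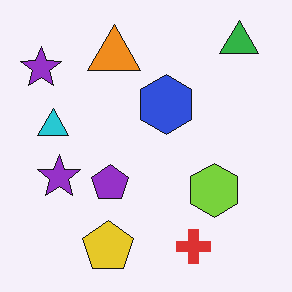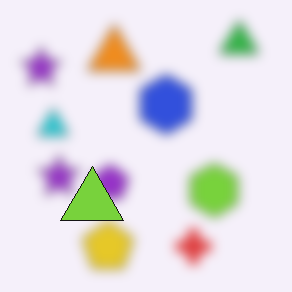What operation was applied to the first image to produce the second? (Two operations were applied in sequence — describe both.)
This is the original image strongly gaussian-blurred, then overlaid with an additional lime triangle.

Shape edges and outlines are uniformly softened across the whole image. A lime triangle appears in the second image that is absent from the first.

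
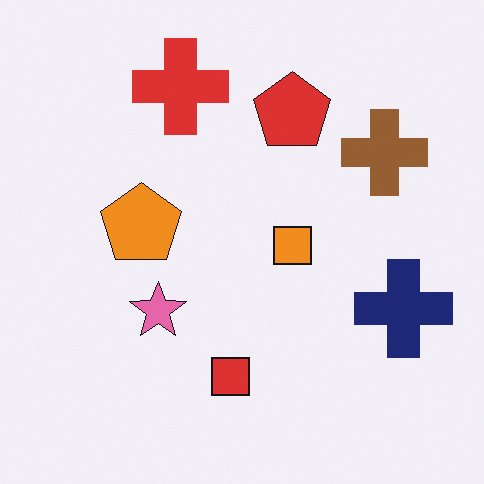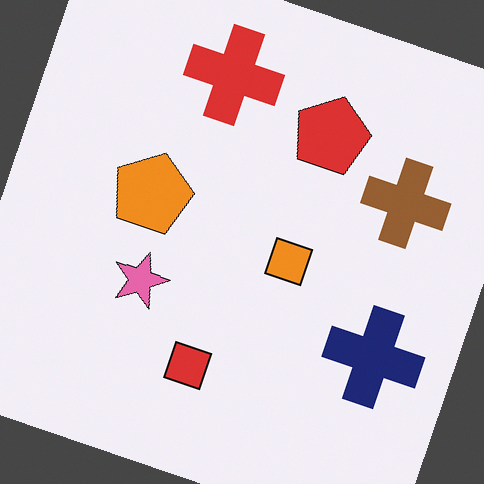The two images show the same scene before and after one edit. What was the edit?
Rotated clockwise by a clearly visible amount.

Every shape is tilted by the same angle and the image corners show triangular fill wedges — a whole-image rotation by a non-right angle.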